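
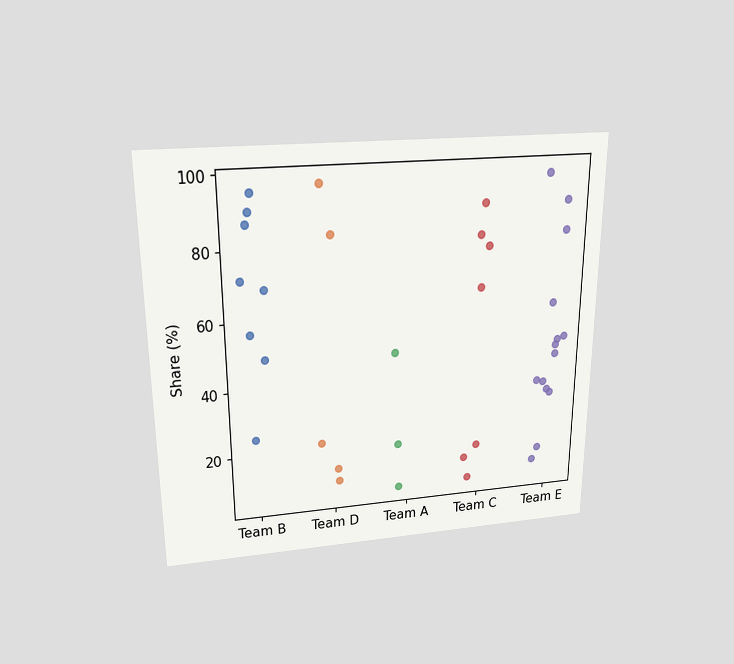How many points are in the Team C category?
7

The chart is viewed slightly from above. Counting the markers in the Team C column gives 7.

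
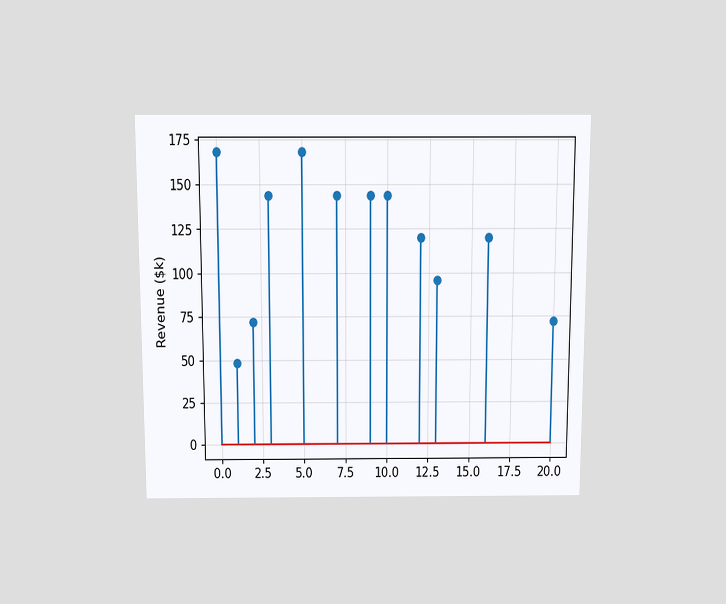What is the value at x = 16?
$120k

The chart is viewed slightly from above. The stem at x=16 reaches $120k.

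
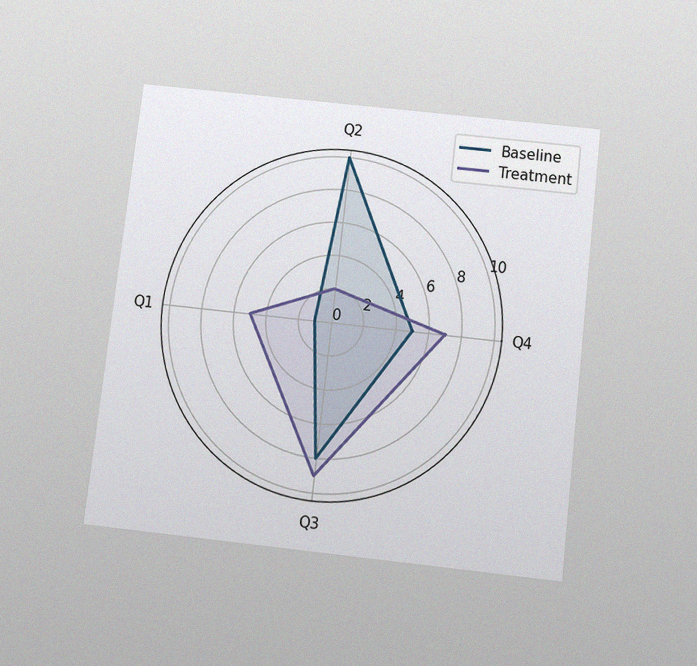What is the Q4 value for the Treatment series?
7

The chart is tilted about 7° clockwise and viewed slightly from below, with some photo noise. On the Q4 axis, Treatment reaches 7.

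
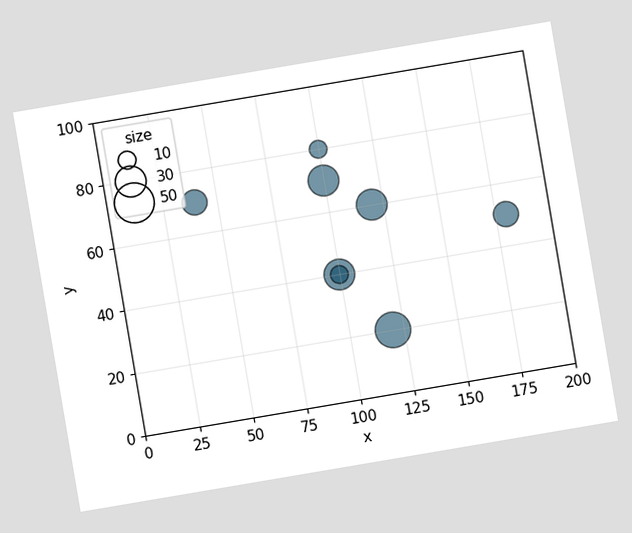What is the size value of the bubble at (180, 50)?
20

The chart is tilted about 10° counter-clockwise. Matching the bubble at (180, 50) against the size legend gives 20.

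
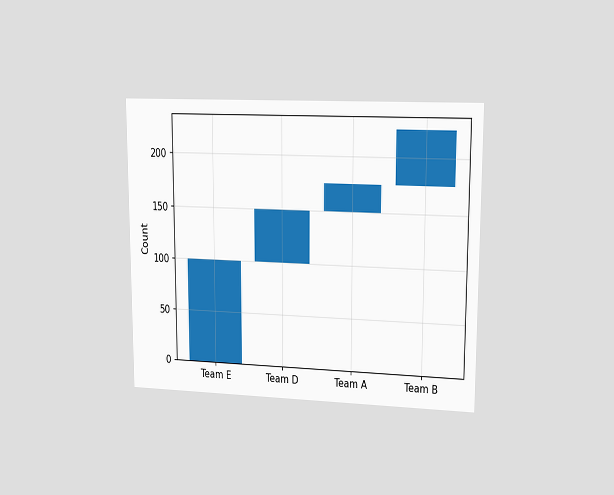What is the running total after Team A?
The chart is viewed at a slight angle. After Team A the running total reaches 175.

175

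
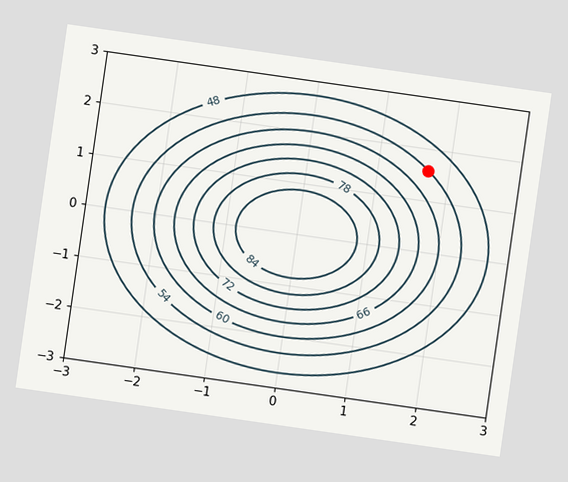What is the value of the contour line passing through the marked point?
The chart is tilted about 8° clockwise. The marked point sits on the contour labelled 54.

54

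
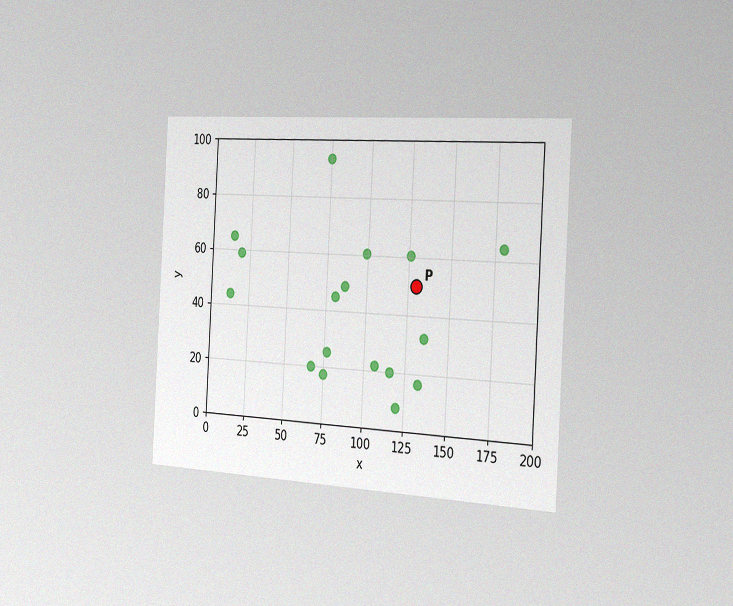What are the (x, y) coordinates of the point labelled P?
The chart is tilted about 3° clockwise and viewed slightly from the right, with some photo noise. Following the gridlines from P to each axis, P sits at (130, 50).

(130, 50)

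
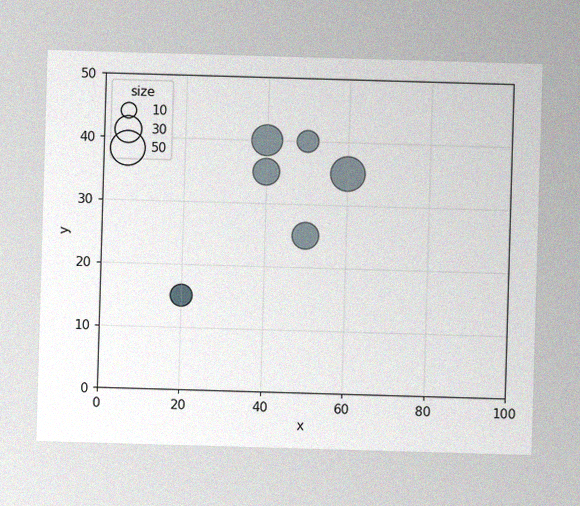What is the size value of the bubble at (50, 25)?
30

The image has some photo noise and uneven lighting. Matching the bubble at (50, 25) against the size legend gives 30.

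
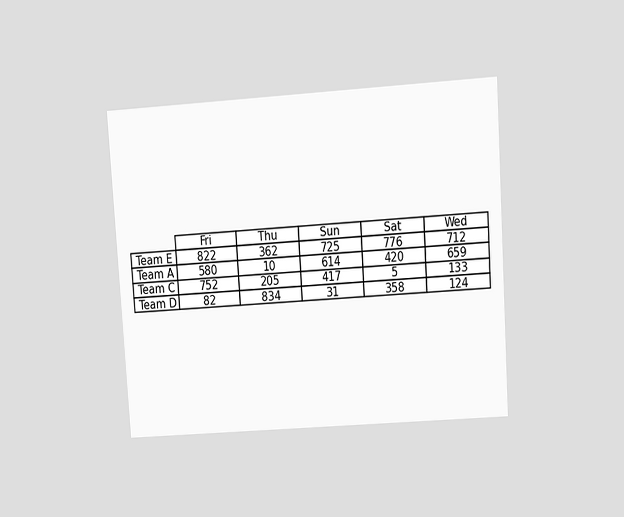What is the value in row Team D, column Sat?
358

The chart is tilted about 4° counter-clockwise and viewed at a slight angle. The (Team D, Sat) cell reads 358.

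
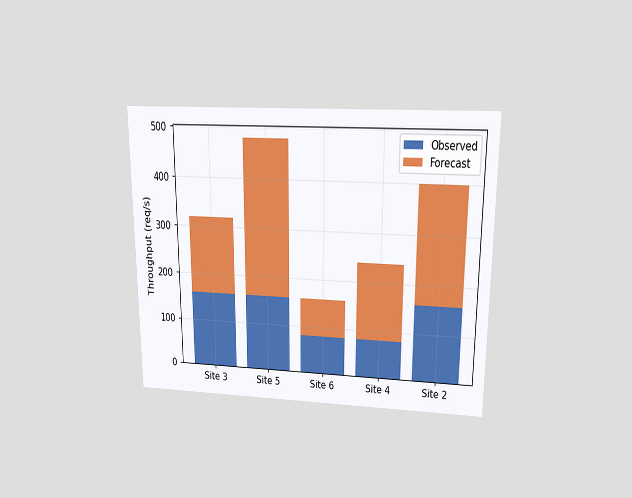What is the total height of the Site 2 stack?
400req/s

The chart is viewed slightly from above. The Site 2 stack's top reaches 400req/s on the y-axis.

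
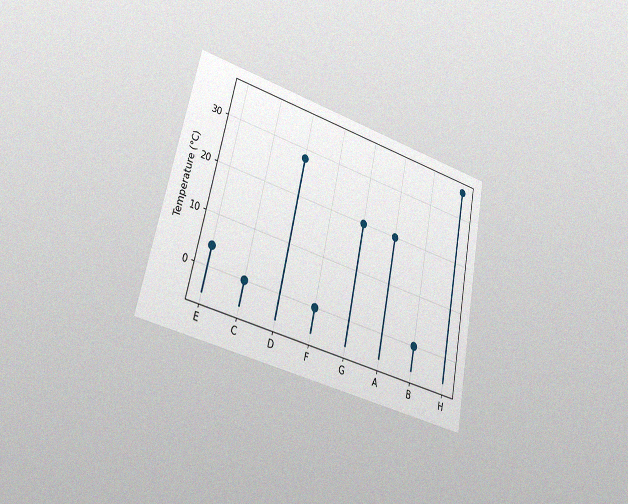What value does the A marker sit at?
The chart is tilted about 12° clockwise and viewed slightly from the left, with some photo noise. The A marker sits at 20°C.

20°C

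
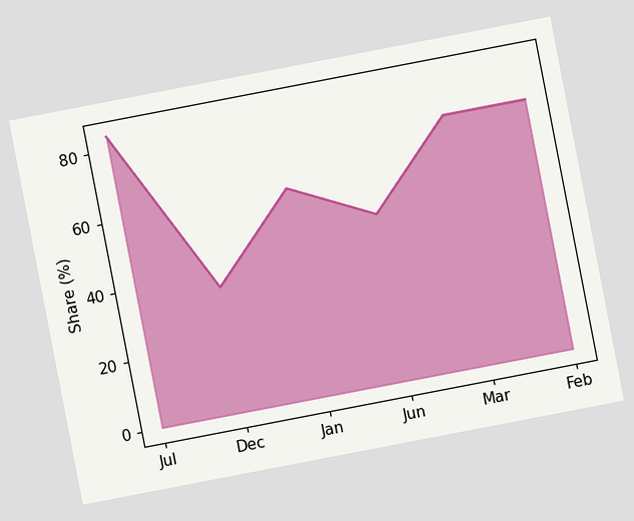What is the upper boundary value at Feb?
72%

The chart is tilted about 11° counter-clockwise. At Feb the upper boundary is at 72%.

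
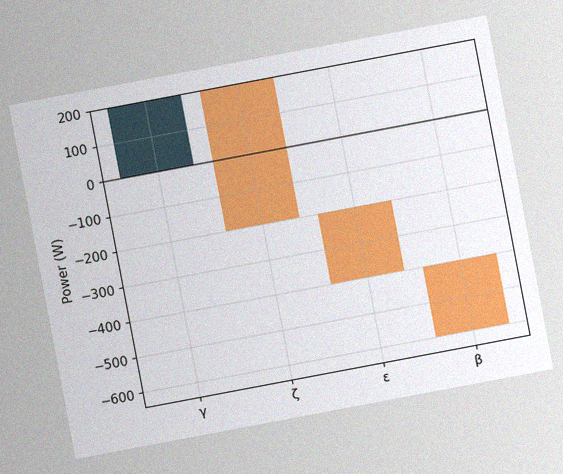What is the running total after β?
The chart is tilted about 11° counter-clockwise, with some photo noise. After β the running total reaches -600W.

-600W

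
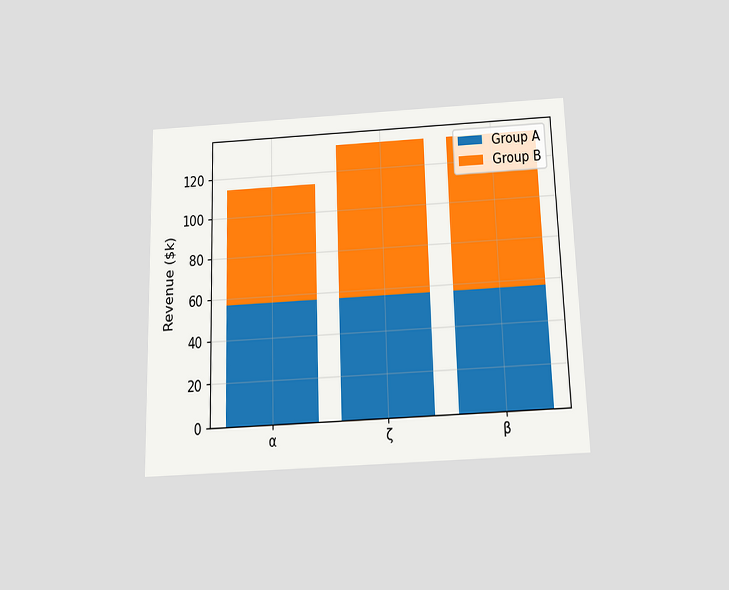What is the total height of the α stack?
$114k

The chart is viewed slightly from below. The α stack's top reaches $114k on the y-axis.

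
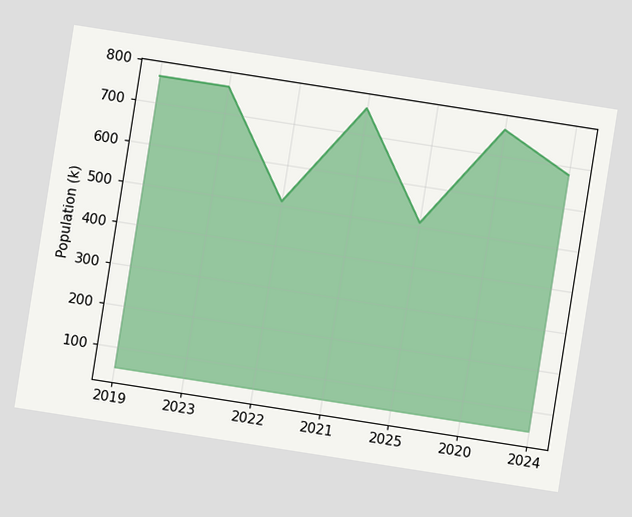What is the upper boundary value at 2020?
765k

The chart is tilted about 9° clockwise. At 2020 the upper boundary is at 765k.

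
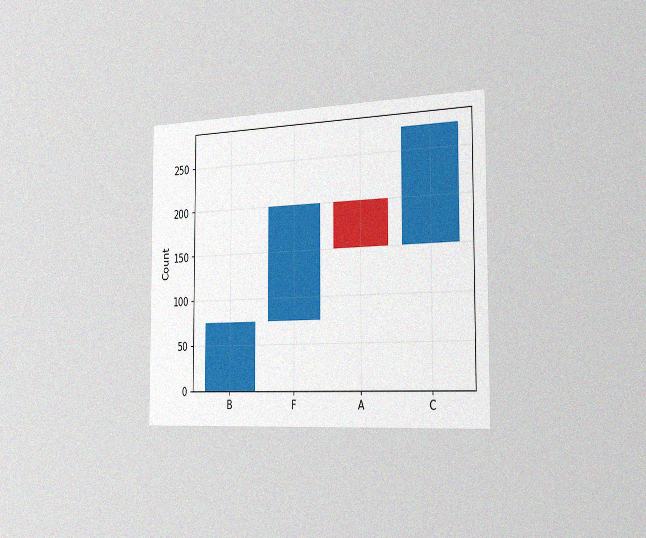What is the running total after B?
The chart is viewed slightly from the right, with some photo noise. After B the running total reaches 75.

75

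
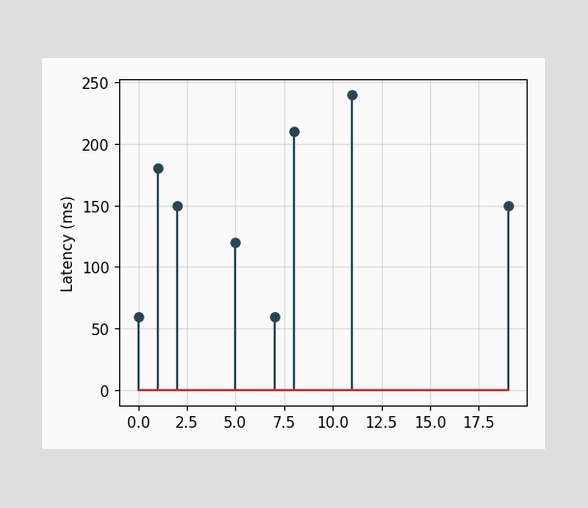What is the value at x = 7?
The stem at x=7 reaches 60ms.

60ms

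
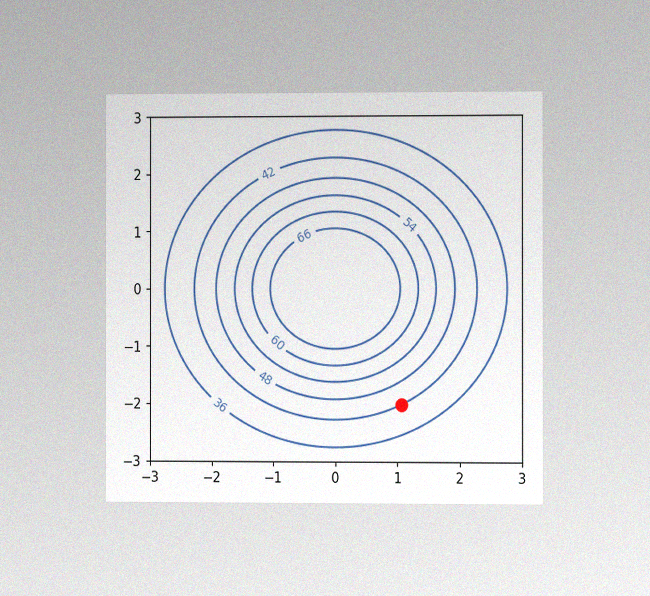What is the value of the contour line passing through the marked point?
The chart is viewed at a slight angle, with some photo noise. The marked point sits on the contour labelled 42.

42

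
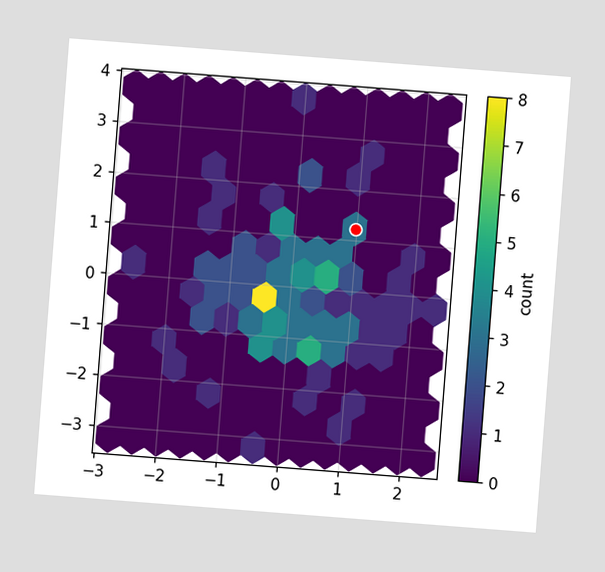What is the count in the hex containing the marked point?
The chart is tilted about 4° clockwise. The marked hex reads 3 on the colorbar.

3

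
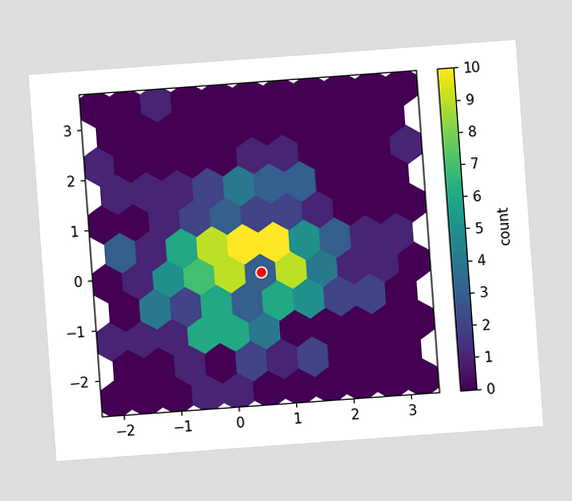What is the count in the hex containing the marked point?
3

The chart is tilted about 4° counter-clockwise. The marked hex reads 3 on the colorbar.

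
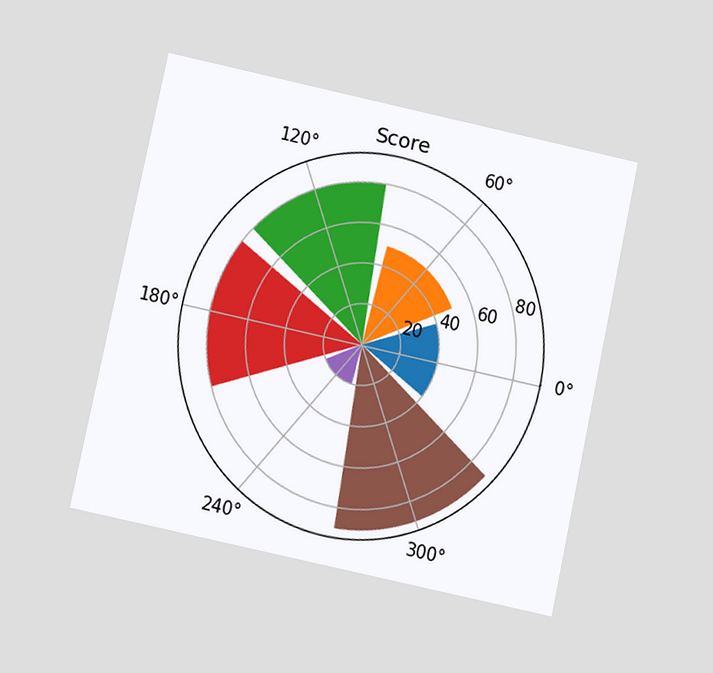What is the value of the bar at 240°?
20

The chart is tilted about 12° clockwise and viewed at a slight angle. The bar at 240° reaches 20 on the radial axis.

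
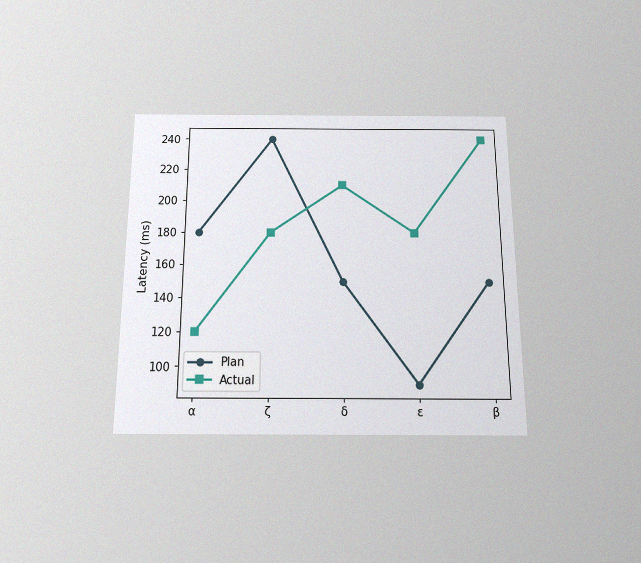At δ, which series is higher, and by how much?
The chart is viewed slightly from below, with some photo noise. At δ, Actual sits above the other line by 60ms.

Actual, by 60ms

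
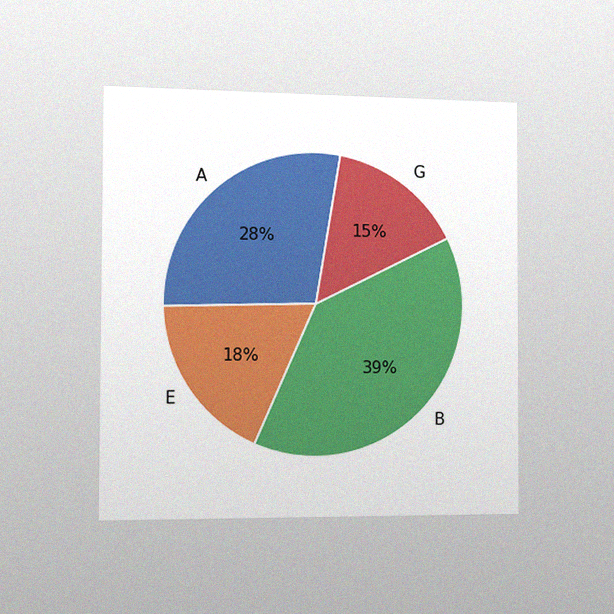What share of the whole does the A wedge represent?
28%

The chart is viewed slightly from the left, with some photo noise. The A slice takes up 28% of the pie.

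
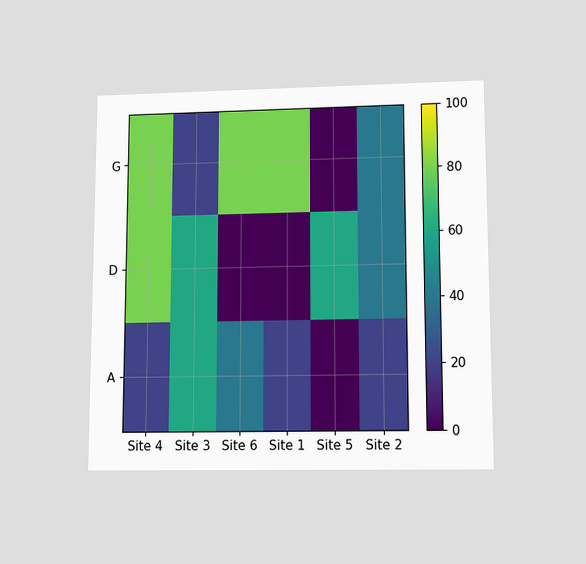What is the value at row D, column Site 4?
The chart is viewed slightly from below. Matching cell (D, Site 4) against the colorbar gives 80.

80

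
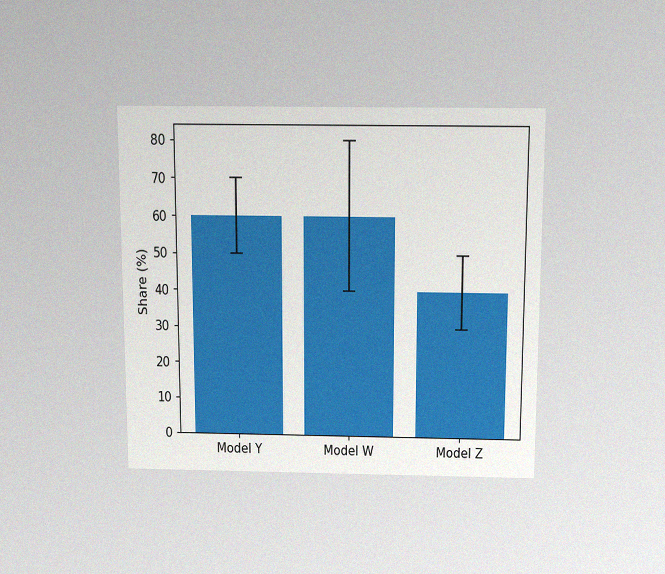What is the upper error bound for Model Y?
The chart is viewed slightly from above, with some photo noise. The Model Y bar's upper whisker reaches 70%.

70%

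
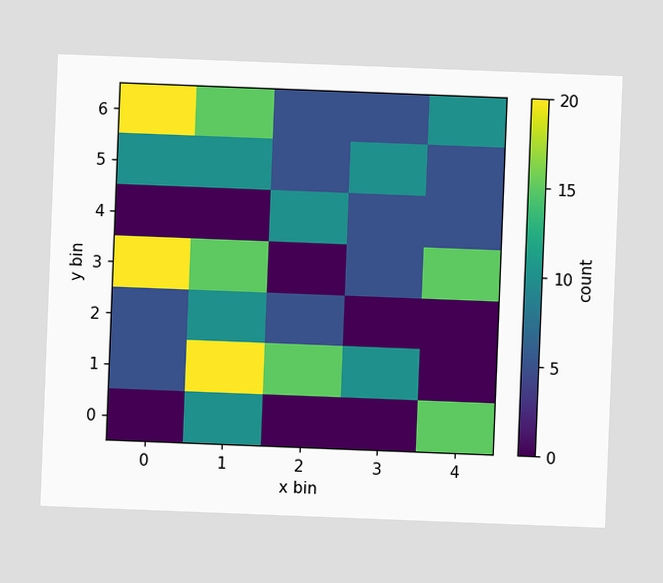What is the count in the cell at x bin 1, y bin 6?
The chart is tilted about 2° clockwise. Matching the cell (1, 6) against the colorbar gives 15.

15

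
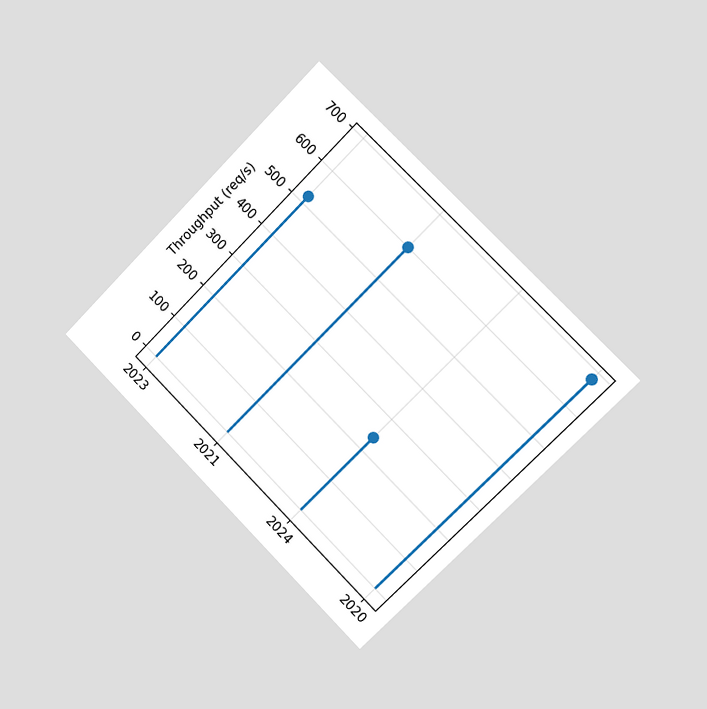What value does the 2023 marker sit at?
520req/s

The chart is tilted about 45° clockwise and viewed slightly from the right. The 2023 marker sits at 520req/s.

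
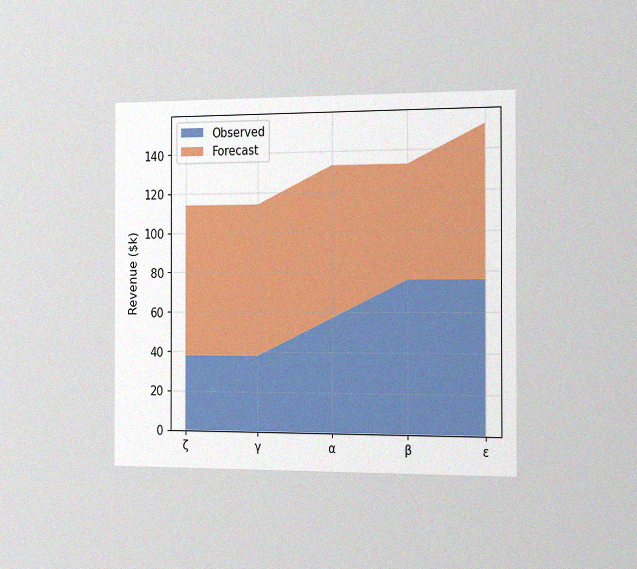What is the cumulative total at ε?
$152k

The chart is viewed slightly from the right, with some photo noise. The stacked total at ε reaches $152k.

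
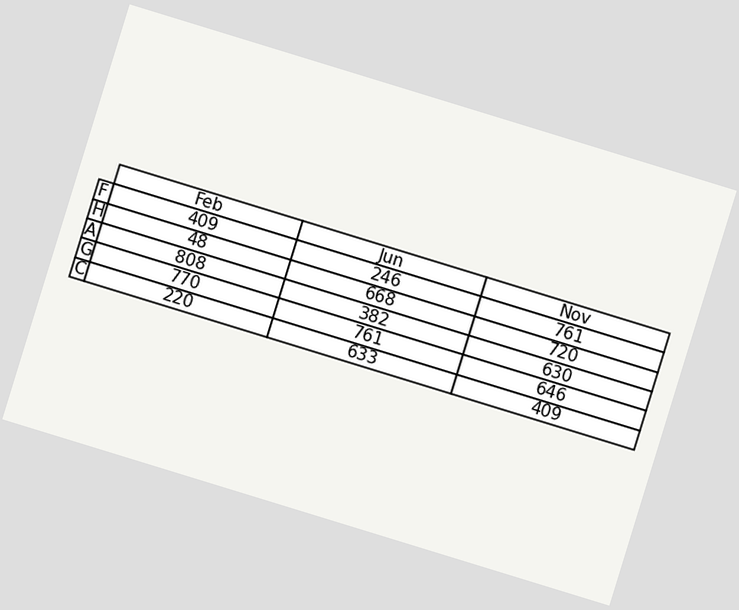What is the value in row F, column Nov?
761

The chart is tilted about 17° clockwise. The (F, Nov) cell reads 761.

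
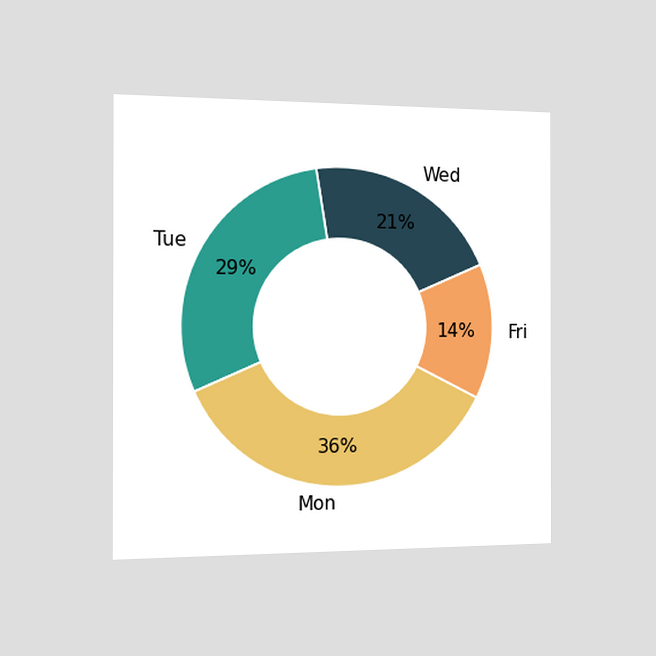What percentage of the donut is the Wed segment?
21%

The chart is viewed slightly from the left. The Wed segment takes up 21% of the ring.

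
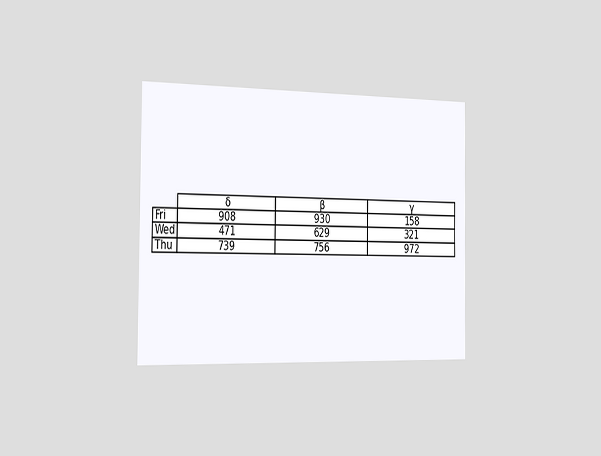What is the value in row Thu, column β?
756

The chart is viewed slightly from the left. The (Thu, β) cell reads 756.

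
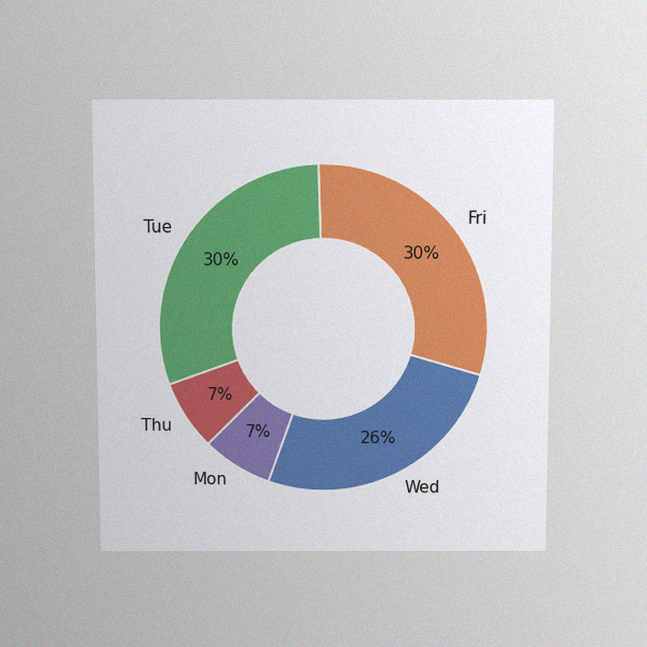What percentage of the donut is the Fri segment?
The chart is viewed slightly from above, with some photo noise. The Fri segment takes up 30% of the ring.

30%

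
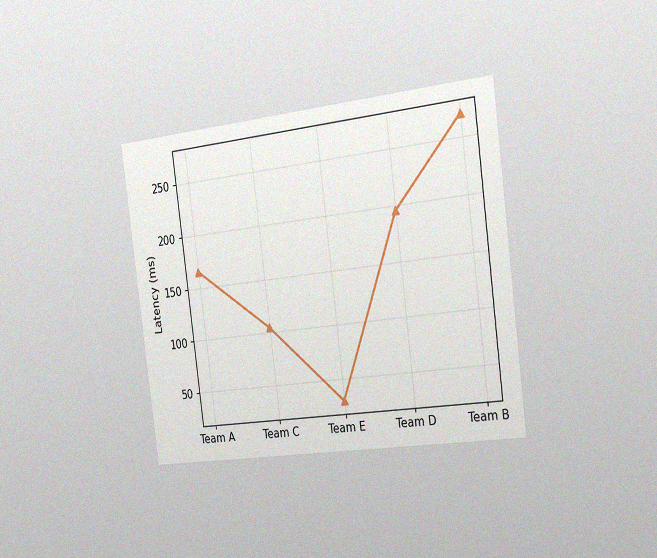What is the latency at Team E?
30ms

The chart is tilted about 7° counter-clockwise and viewed slightly from the right, with some photo noise. At Team E, the line is at 30ms.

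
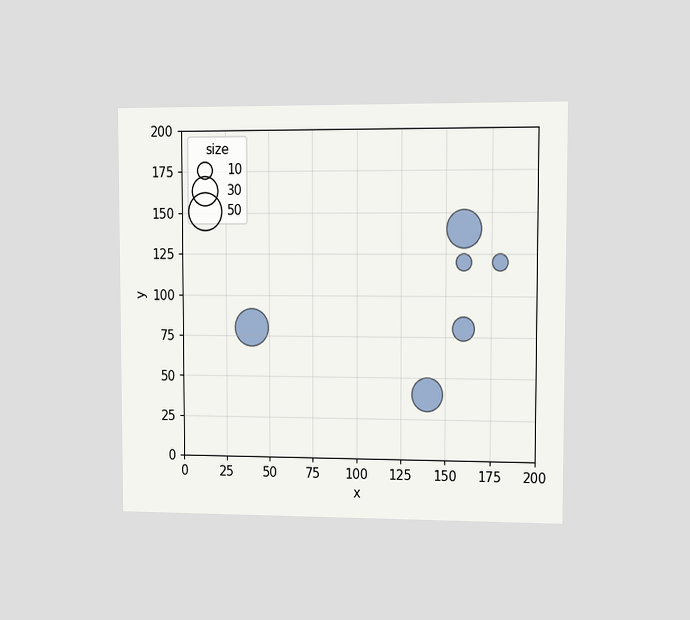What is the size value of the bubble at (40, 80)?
The chart is viewed at a slight angle. Matching the bubble at (40, 80) against the size legend gives 50.

50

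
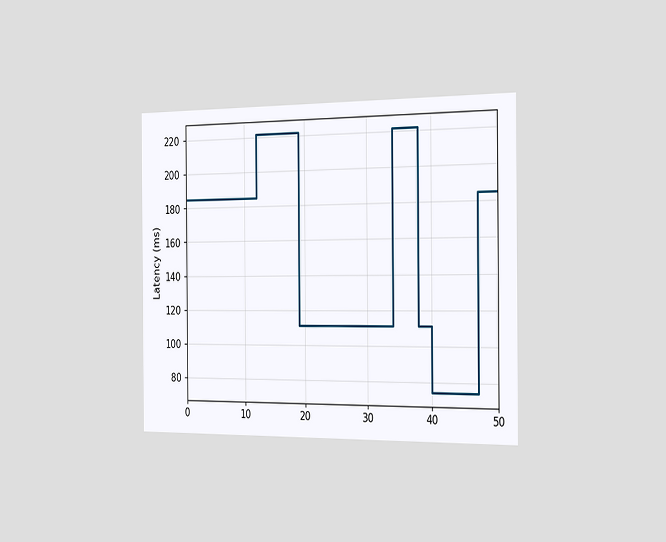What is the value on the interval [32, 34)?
111ms

The chart is viewed slightly from the right. On [32, 34) the step sits at 111ms.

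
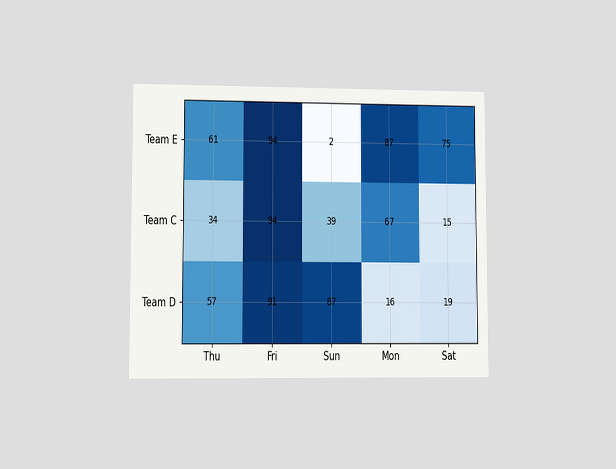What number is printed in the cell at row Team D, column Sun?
87

The chart is viewed at a slight angle. The (Team D, Sun) cell reads 87.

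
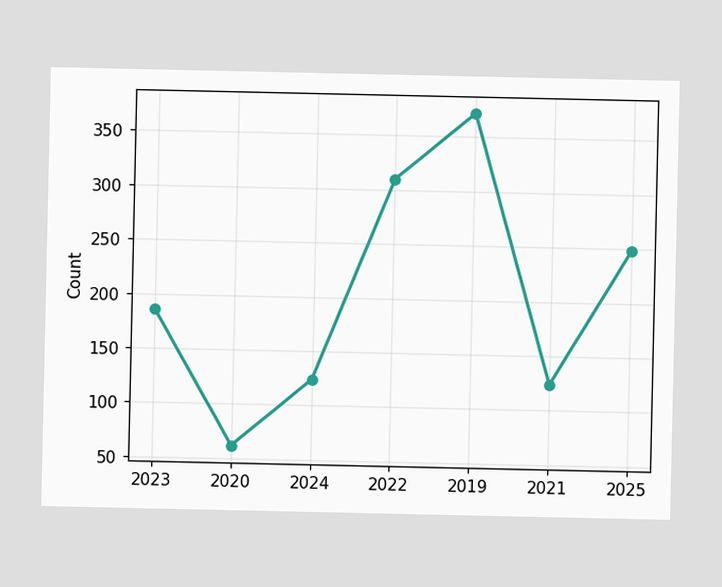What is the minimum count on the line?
The lowest point is at 2020, and reading across to the y-axis gives 62.

62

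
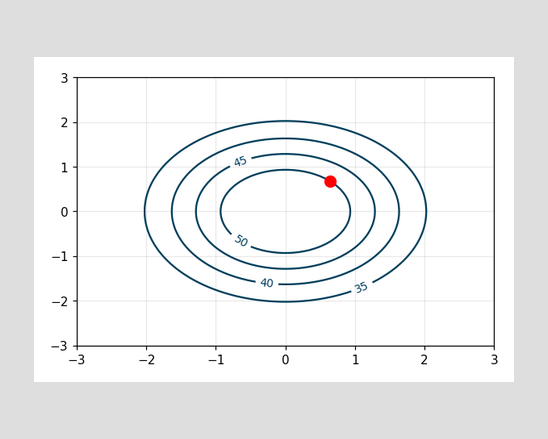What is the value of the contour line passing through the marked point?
The marked point sits on the contour labelled 50.

50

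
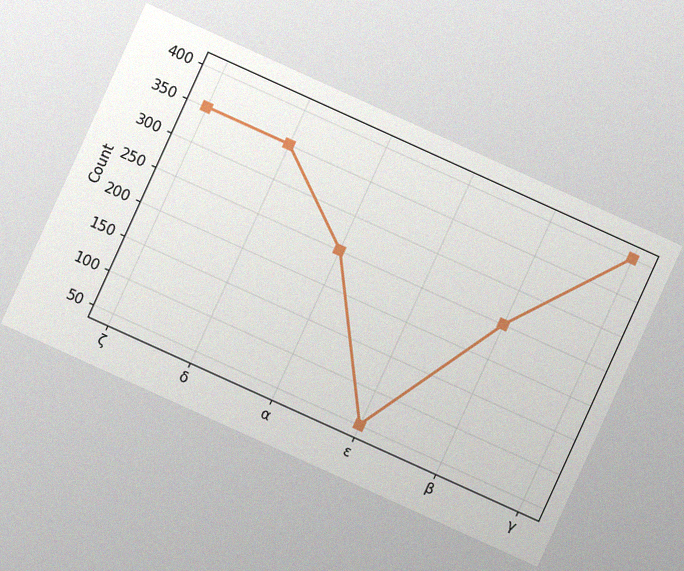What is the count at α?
250

The chart is tilted about 24° clockwise, with some photo noise. At α, the line is at 250.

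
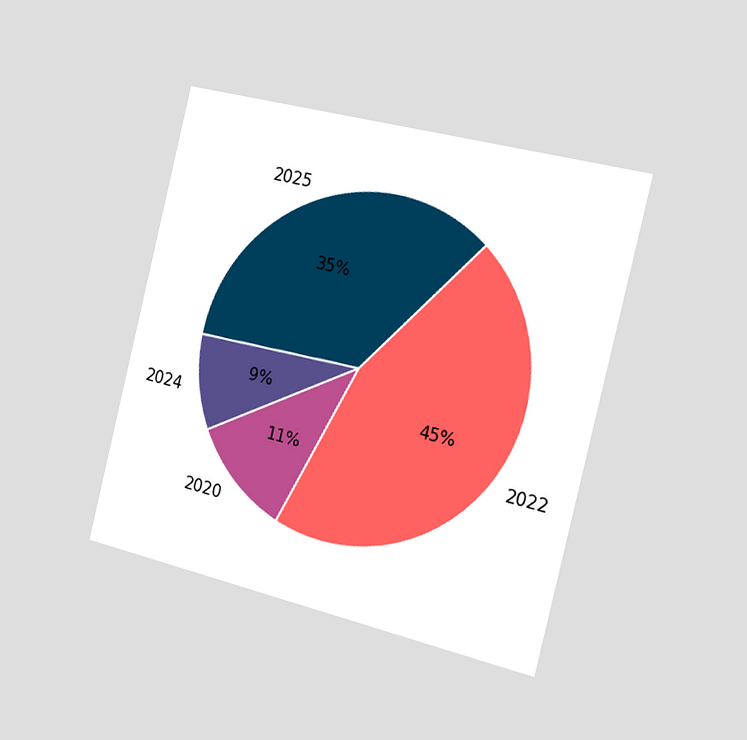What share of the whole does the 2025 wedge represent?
35%

The chart is tilted about 14° clockwise and viewed slightly from the right. The 2025 slice takes up 35% of the pie.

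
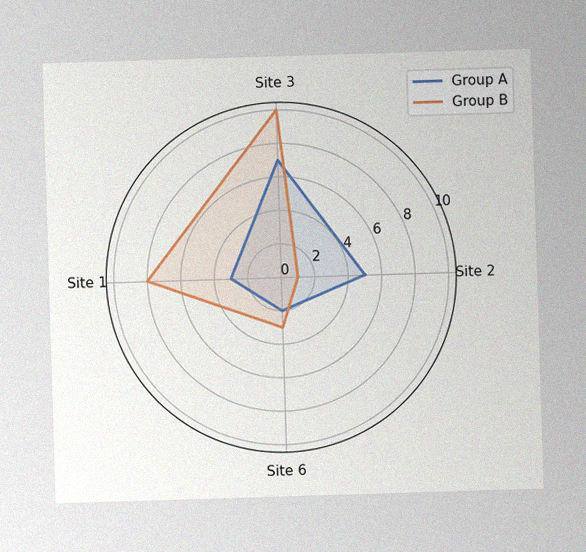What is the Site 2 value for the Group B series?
1

The image has some photo noise and uneven lighting. On the Site 2 axis, Group B reaches 1.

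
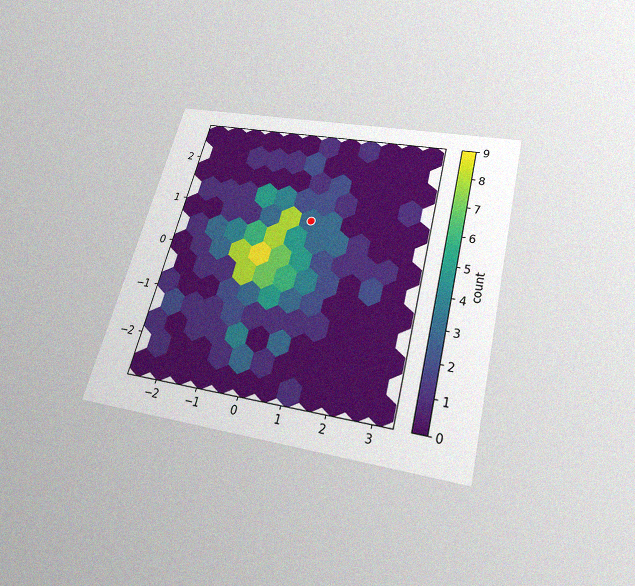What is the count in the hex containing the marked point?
3

The chart is tilted about 14° clockwise and viewed slightly from below, with some photo noise. The marked hex reads 3 on the colorbar.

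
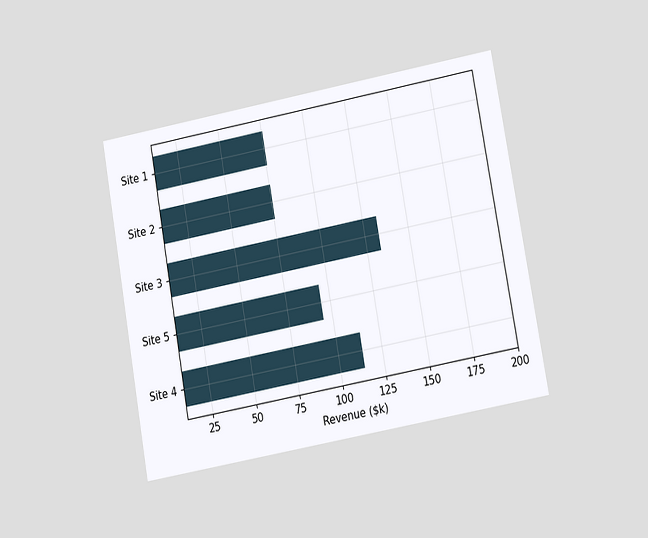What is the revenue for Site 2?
$76k

The chart is tilted about 10° counter-clockwise and viewed at a slight angle. Reading along the chart's x-axis, the Site 2 bar reaches $76k.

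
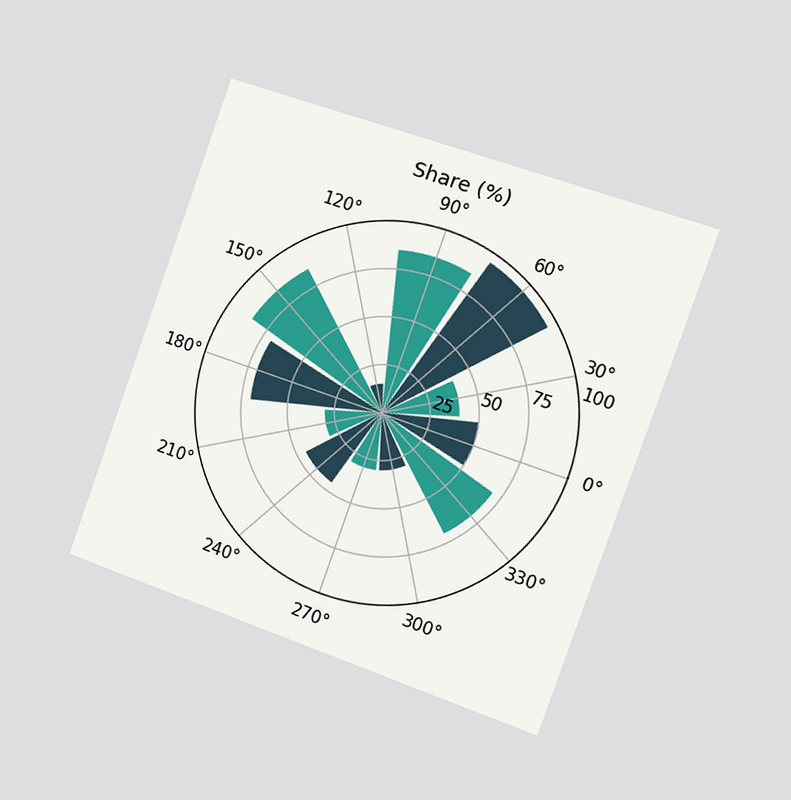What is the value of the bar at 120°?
The chart is tilted about 19° clockwise and viewed slightly from the right. The bar at 120° reaches 15% on the radial axis.

15%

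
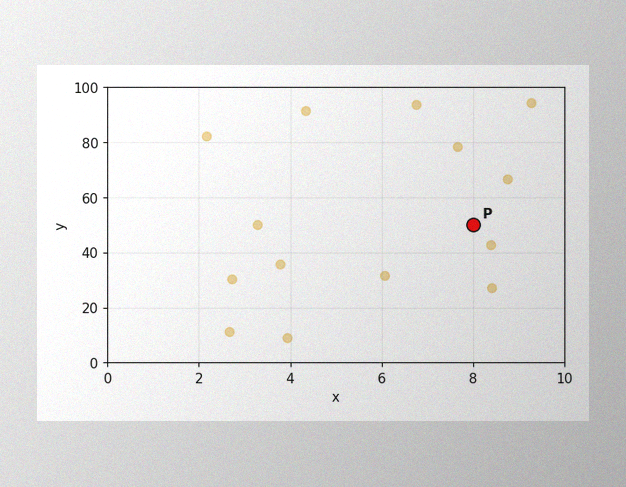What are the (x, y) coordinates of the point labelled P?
The image has some photo noise and uneven lighting. Following the gridlines from P to each axis, P sits at (8, 50).

(8, 50)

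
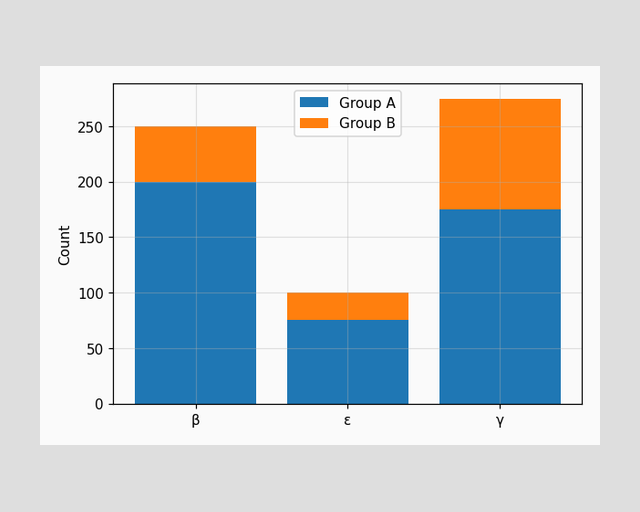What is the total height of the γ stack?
The γ stack's top reaches 275 on the y-axis.

275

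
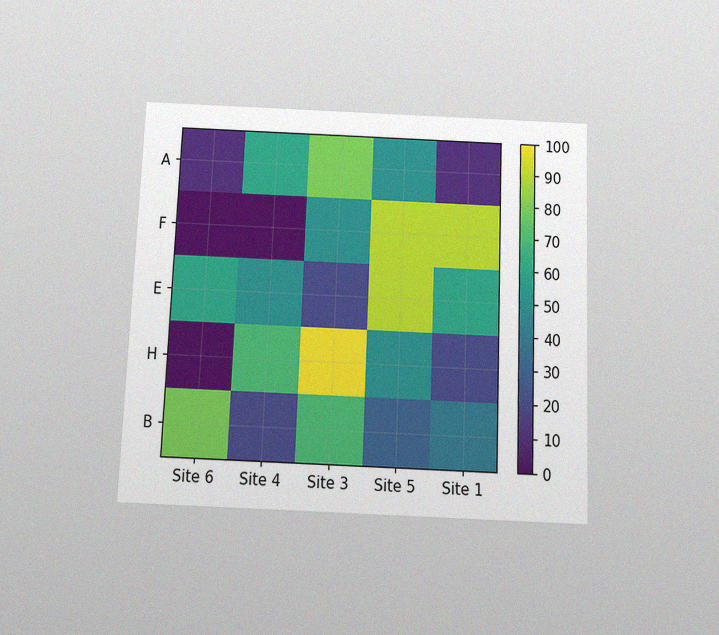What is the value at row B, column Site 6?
80

The chart is tilted about 2° clockwise and viewed slightly from below, with some photo noise. Matching cell (B, Site 6) against the colorbar gives 80.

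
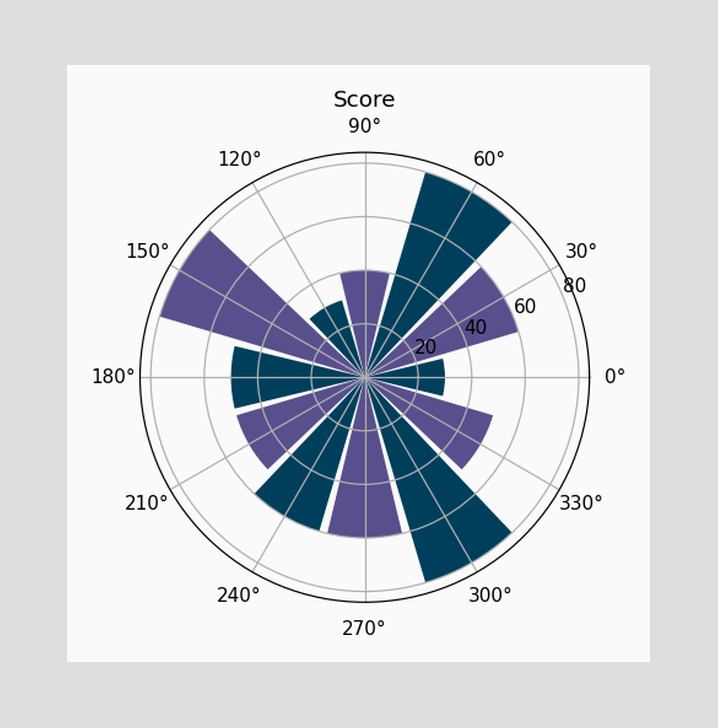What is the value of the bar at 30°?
60

The bar at 30° reaches 60 on the radial axis.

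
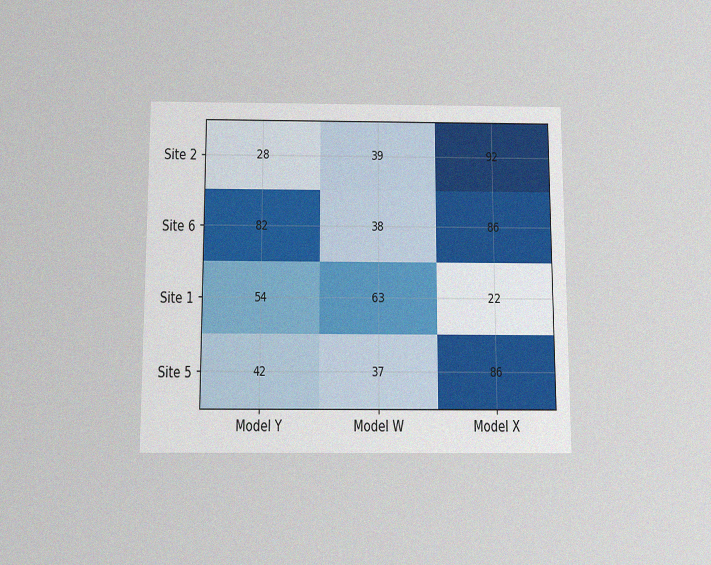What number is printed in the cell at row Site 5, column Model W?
The chart is viewed slightly from below, with some photo noise. The (Site 5, Model W) cell reads 37.

37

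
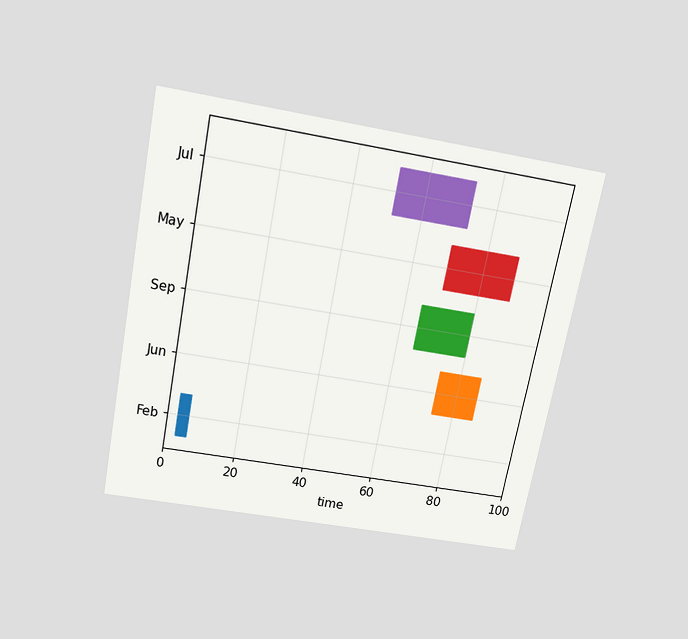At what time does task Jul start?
52

The chart is tilted about 11° clockwise and viewed slightly from above. The Jul bar begins at t=52.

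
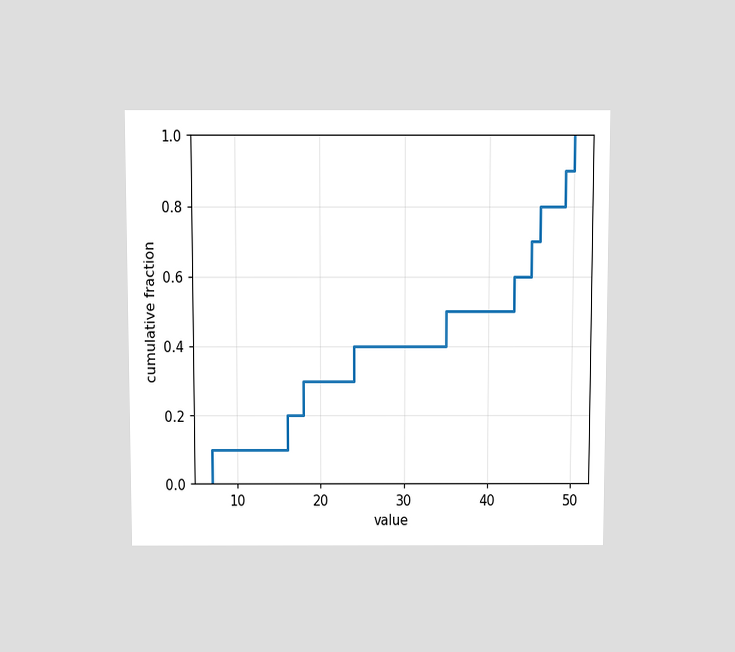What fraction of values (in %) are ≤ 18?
30%

The chart is viewed slightly from above. At x=18 the ECDF step is at 30%.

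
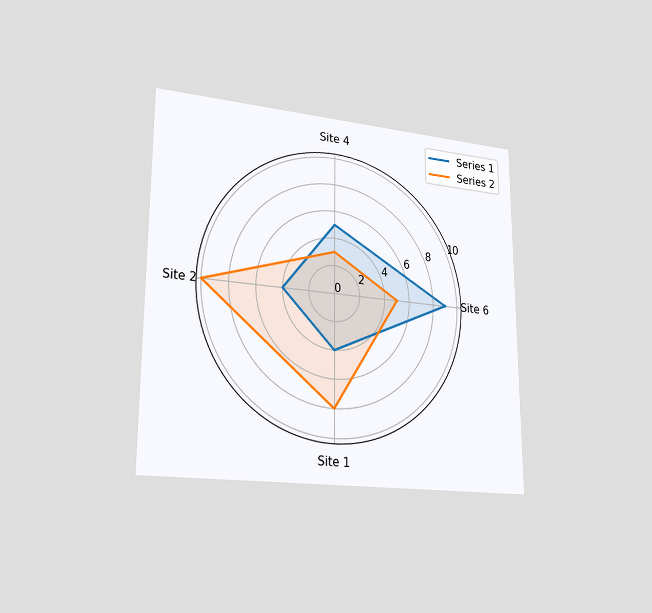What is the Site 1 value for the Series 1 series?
The chart is viewed slightly from the left. On the Site 1 axis, Series 1 reaches 4.

4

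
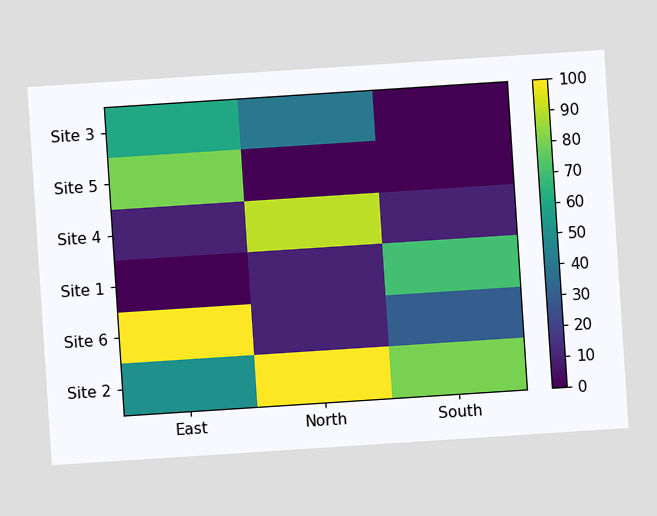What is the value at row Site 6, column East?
The chart is tilted about 4° counter-clockwise. Matching cell (Site 6, East) against the colorbar gives 100.

100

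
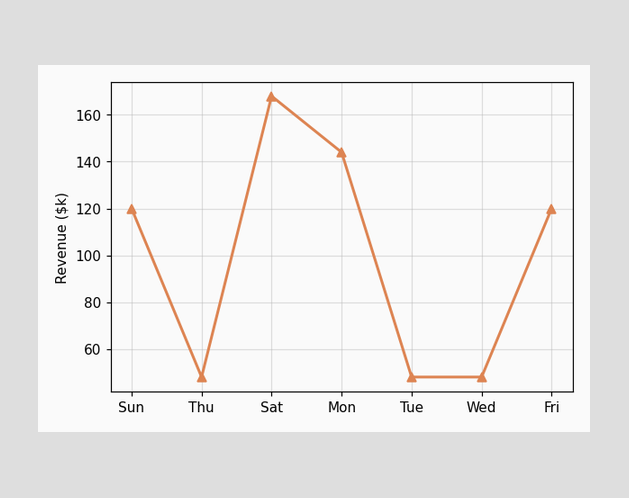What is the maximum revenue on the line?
$168k

The highest point is at Sat, and reading across to the y-axis gives $168k.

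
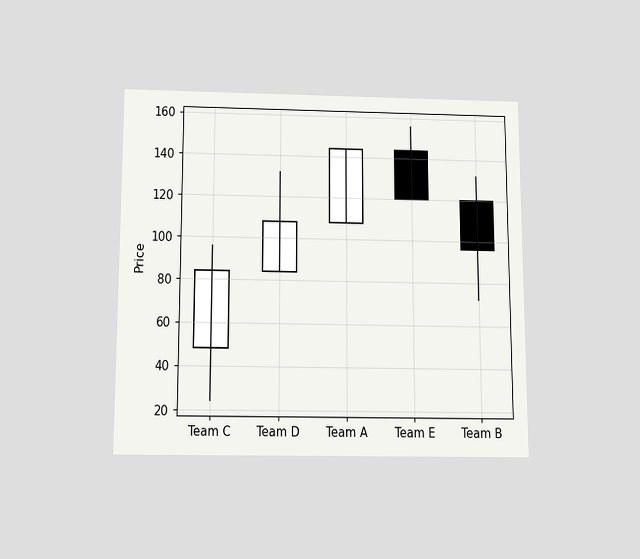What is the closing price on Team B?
96

The chart is viewed slightly from below. The Team B candle closes at 96.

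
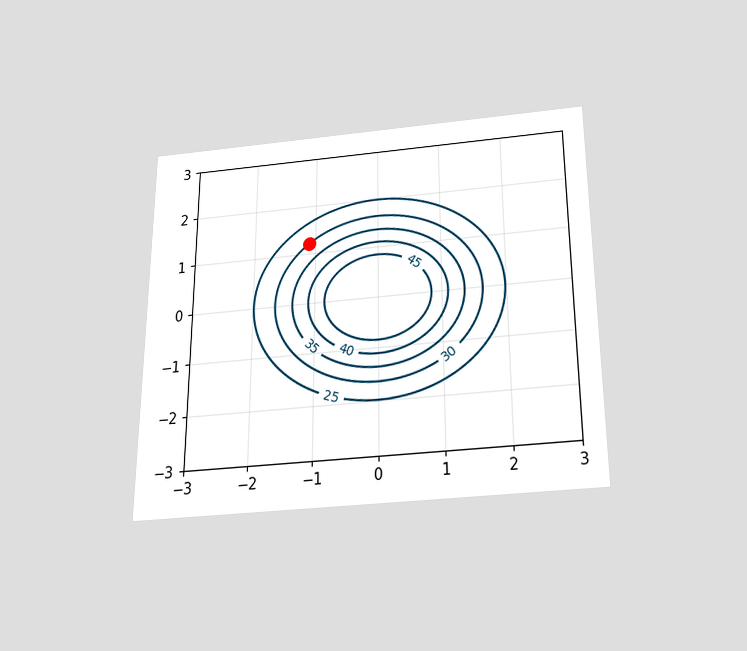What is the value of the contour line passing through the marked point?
The chart is viewed slightly from below. The marked point sits on the contour labelled 30.

30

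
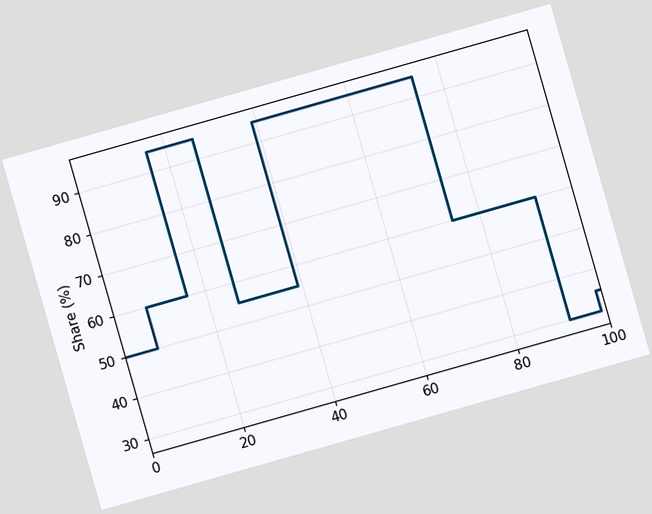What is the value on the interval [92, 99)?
The chart is tilted about 16° counter-clockwise. On [92, 99) the step sits at 30%.

30%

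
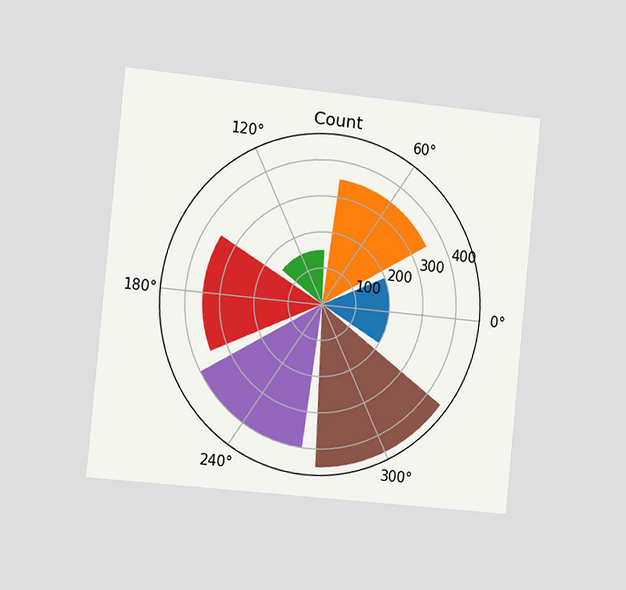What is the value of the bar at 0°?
200

The chart is tilted about 6° clockwise and viewed slightly from the left. The bar at 0° reaches 200 on the radial axis.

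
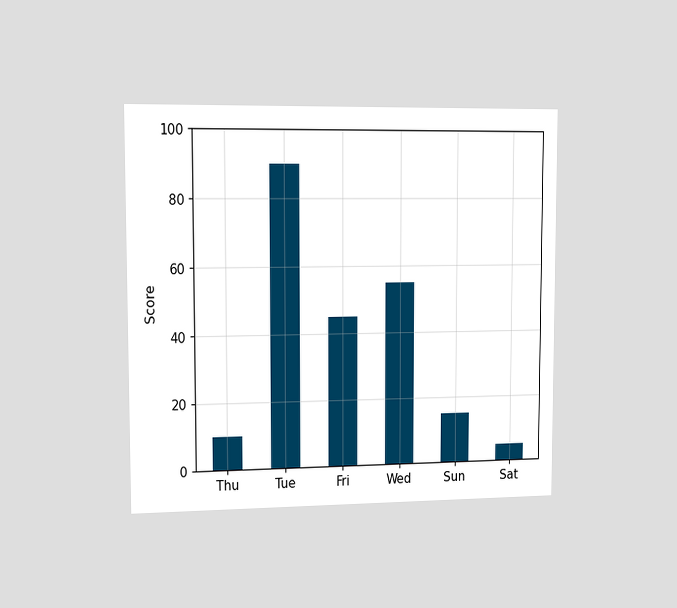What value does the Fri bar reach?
The chart is viewed slightly from the left. Reading along the chart's y-axis, the Fri bar reaches 45.

45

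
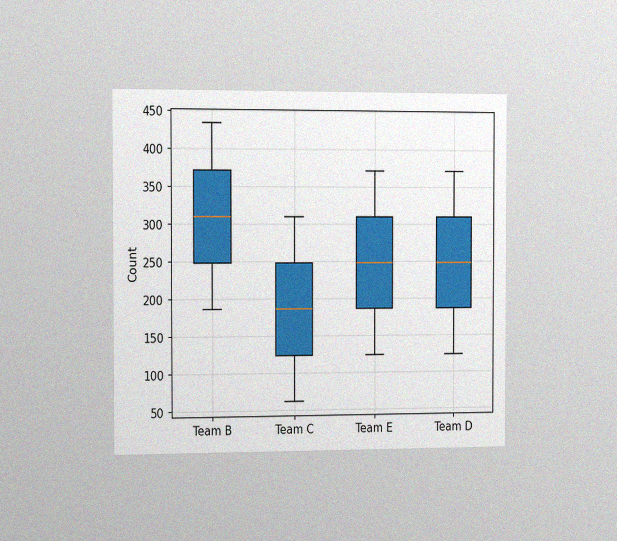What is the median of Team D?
The chart is viewed slightly from the left, with some photo noise. The median line in the Team D box sits at 248.

248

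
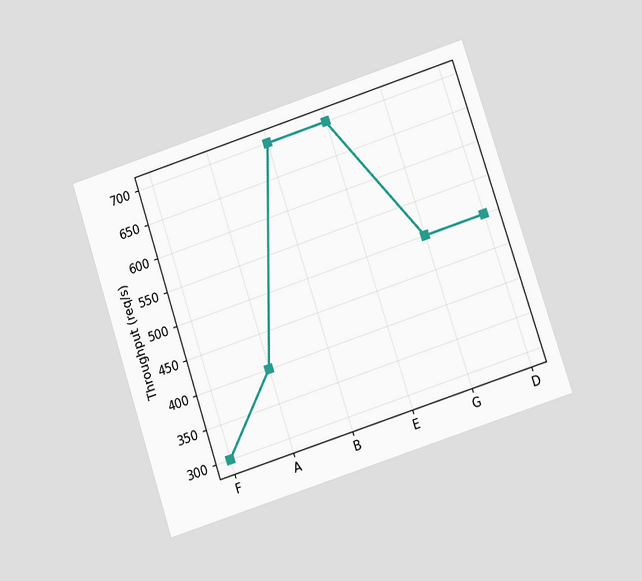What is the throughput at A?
The chart is tilted about 18° counter-clockwise and viewed at a slight angle. At A, the line is at 400req/s.

400req/s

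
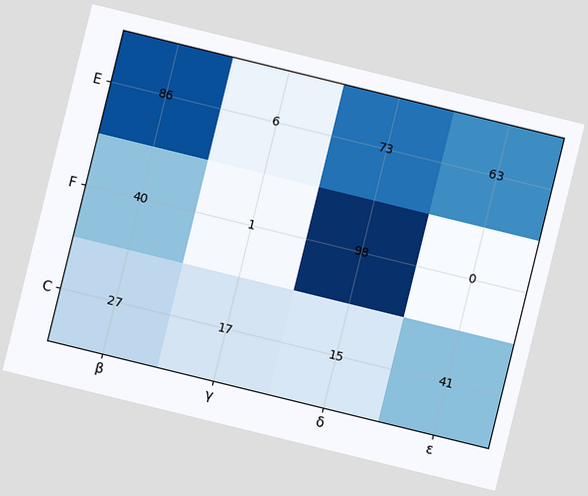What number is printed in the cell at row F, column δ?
The chart is tilted about 14° clockwise. The (F, δ) cell reads 98.

98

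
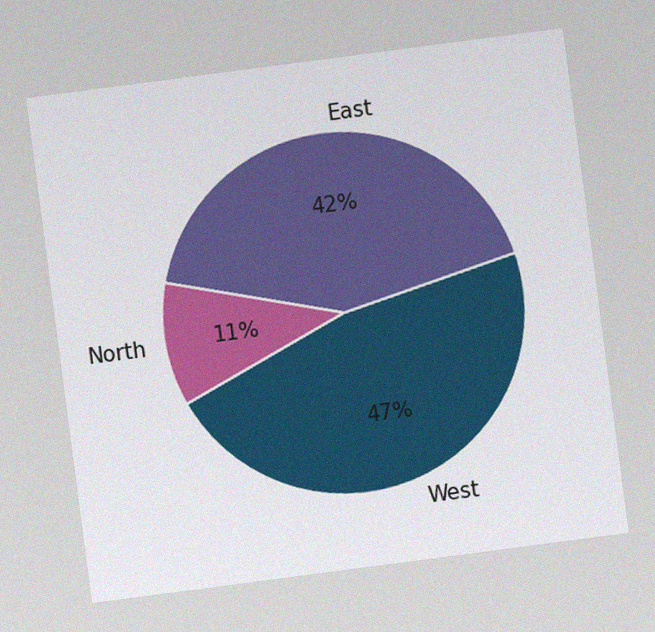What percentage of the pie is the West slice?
The chart is tilted about 7° counter-clockwise, with some photo noise. The West slice takes up 47% of the pie.

47%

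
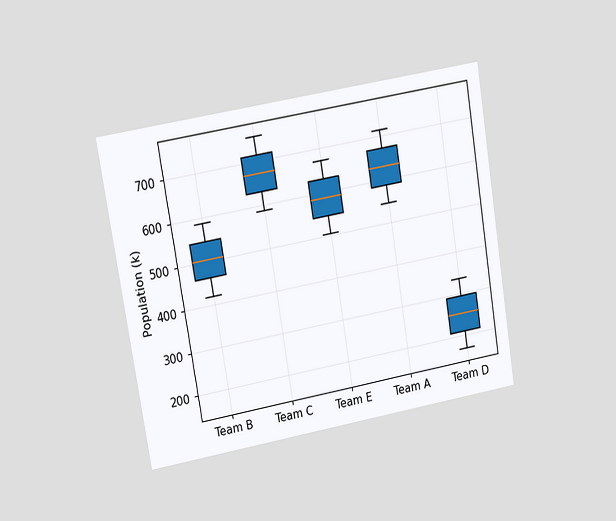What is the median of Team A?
The chart is tilted about 9° counter-clockwise and viewed at a slight angle. The median line in the Team A box sits at 630k.

630k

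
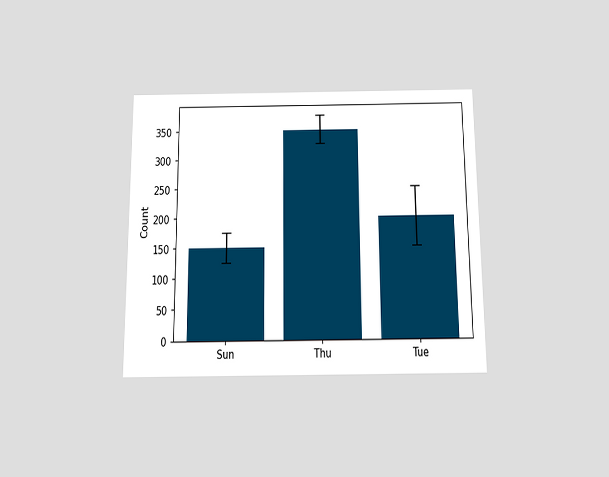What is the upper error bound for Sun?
The chart is viewed slightly from below. The Sun bar's upper whisker reaches 175.

175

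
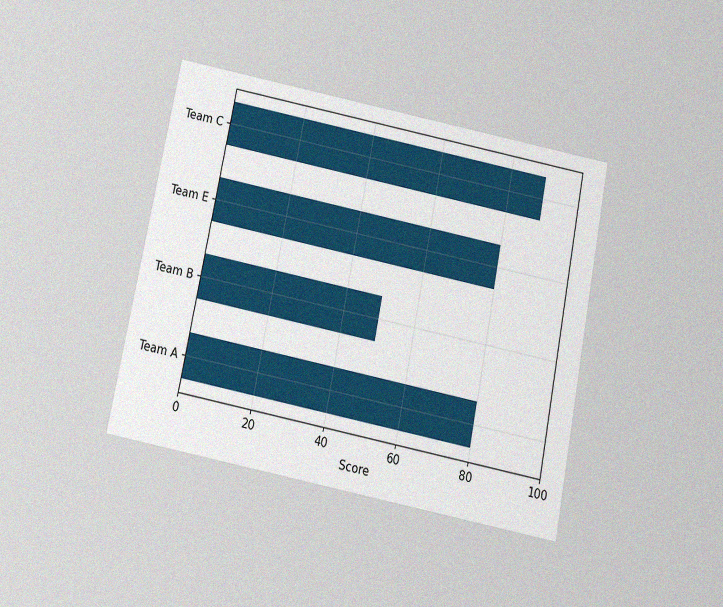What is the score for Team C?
90

The chart is tilted about 11° clockwise and viewed slightly from below, with some photo noise. Reading along the chart's x-axis, the Team C bar reaches 90.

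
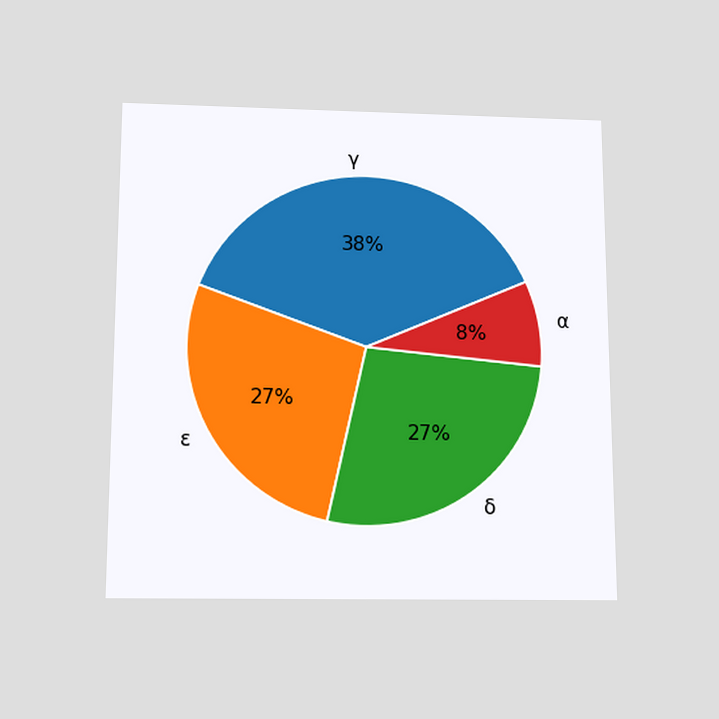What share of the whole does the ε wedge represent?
27%

The chart is viewed slightly from below. The ε slice takes up 27% of the pie.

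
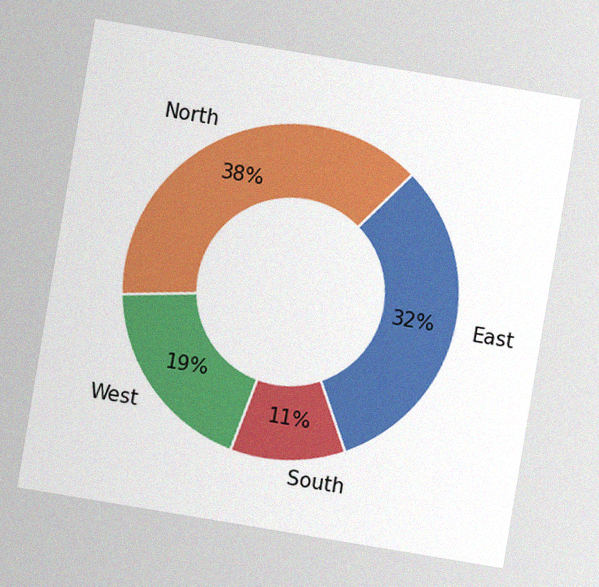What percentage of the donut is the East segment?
The chart is tilted about 9° clockwise, with some photo noise. The East segment takes up 32% of the ring.

32%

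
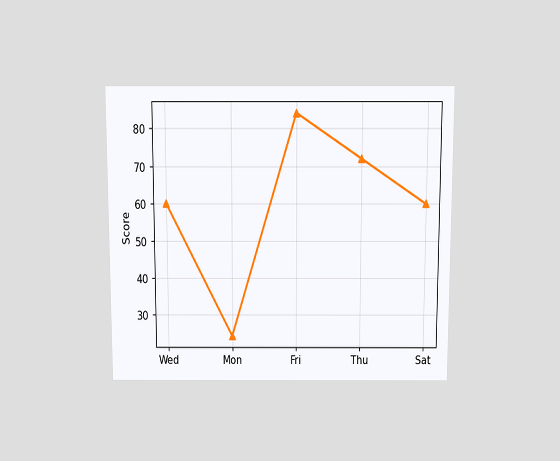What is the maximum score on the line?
The chart is viewed slightly from above. The highest point is at Fri, and reading across to the y-axis gives 84.

84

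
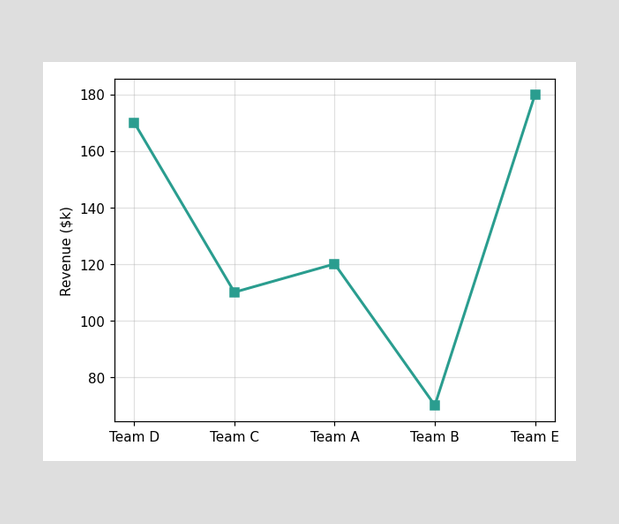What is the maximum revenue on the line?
$180k

The highest point is at Team E, and reading across to the y-axis gives $180k.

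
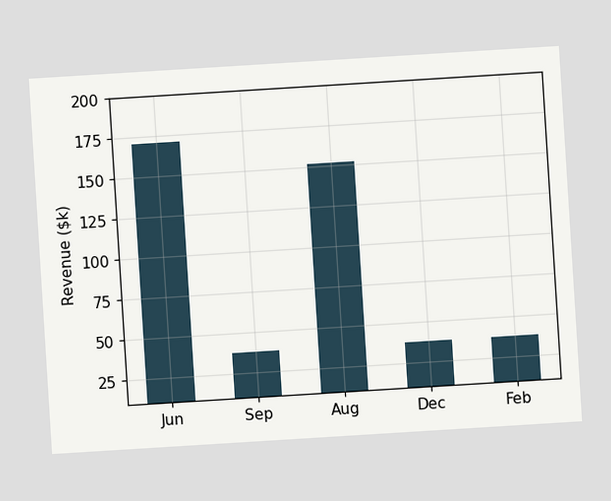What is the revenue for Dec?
The chart is tilted about 4° counter-clockwise. Reading along the chart's y-axis, the Dec bar reaches $38k.

$38k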